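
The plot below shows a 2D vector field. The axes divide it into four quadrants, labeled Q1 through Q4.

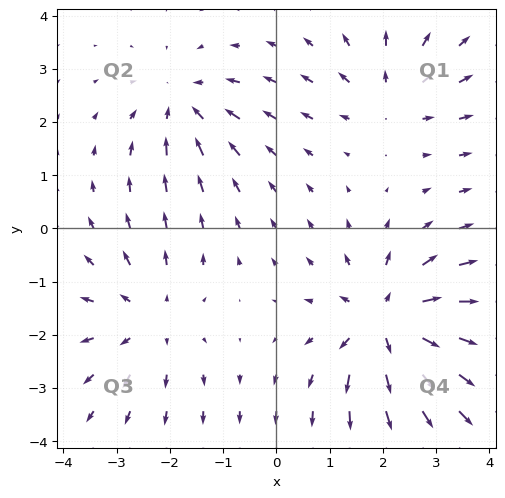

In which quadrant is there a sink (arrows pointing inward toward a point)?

Q2

The sink sits at approximately (-1.8, 2.3), which lies in quadrant Q2. The divergence there is about -3, negative as expected for a sink.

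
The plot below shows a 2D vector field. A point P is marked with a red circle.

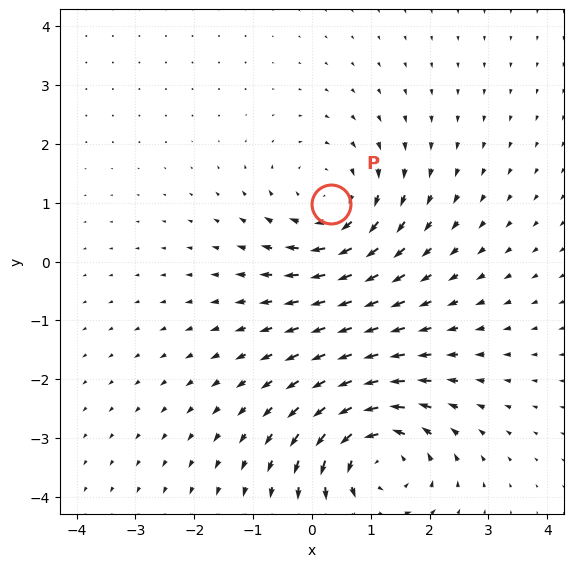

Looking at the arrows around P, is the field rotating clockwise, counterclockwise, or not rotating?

Near P at (0.3, 1.0) the arrows circulate clockwise. The curl (z-component) there is about -4; negative curl means clockwise rotation.

clockwise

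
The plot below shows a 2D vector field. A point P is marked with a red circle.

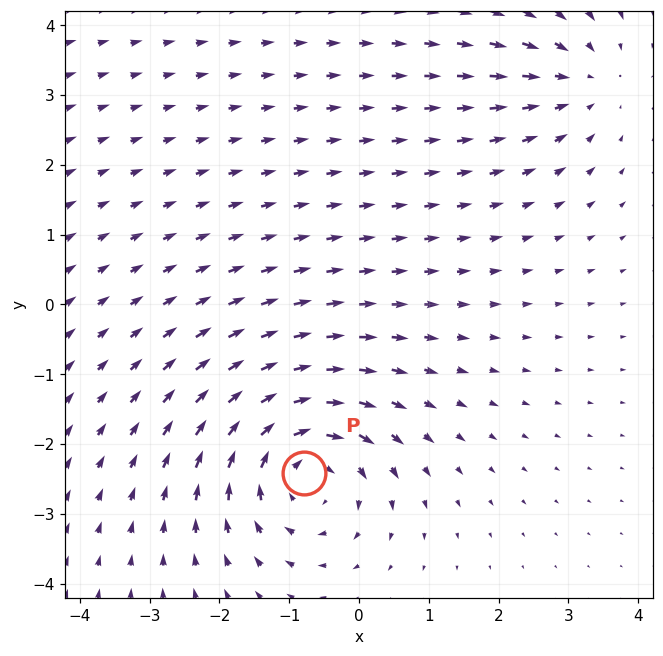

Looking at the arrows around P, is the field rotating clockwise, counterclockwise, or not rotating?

Near P at (-0.8, -2.4) the arrows circulate clockwise. The curl (z-component) there is about -5; negative curl means clockwise rotation.

clockwise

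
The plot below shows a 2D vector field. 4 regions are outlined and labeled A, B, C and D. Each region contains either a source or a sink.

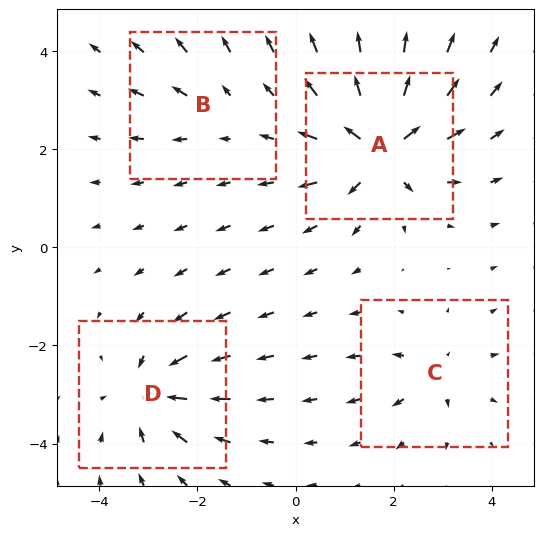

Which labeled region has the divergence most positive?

A

Divergence at each region's feature centre — A: about +8, B: about +2, C: about +4, D: about -6. Region A is most positive.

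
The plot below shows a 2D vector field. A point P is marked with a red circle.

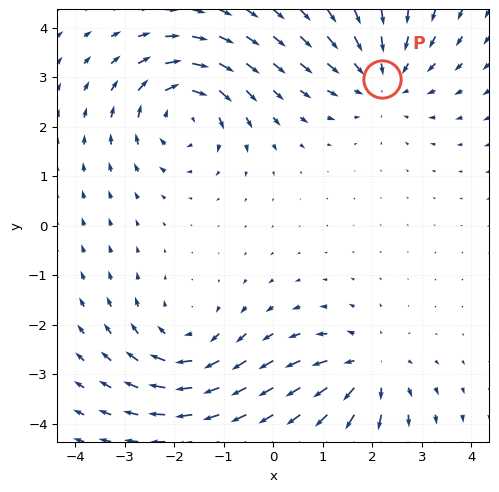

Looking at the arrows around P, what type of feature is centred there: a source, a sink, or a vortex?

sink

At P (2.2, 3.0) the arrows converge inward. Divergence about -4, curl ≈0 — negative divergence with near-zero curl is a sink.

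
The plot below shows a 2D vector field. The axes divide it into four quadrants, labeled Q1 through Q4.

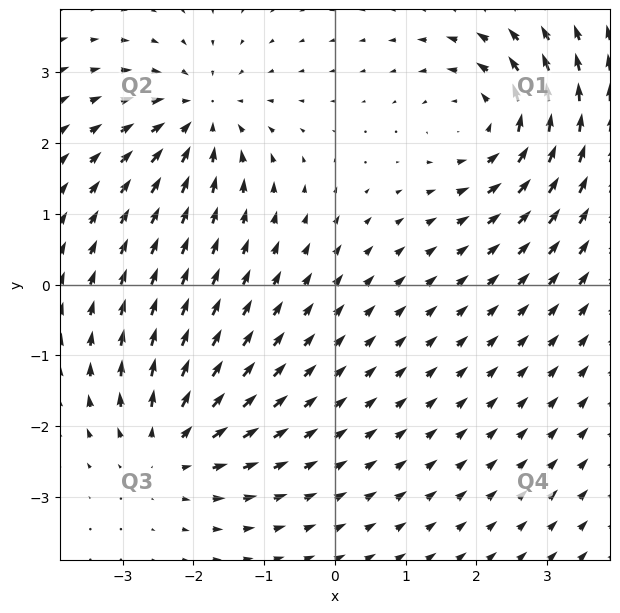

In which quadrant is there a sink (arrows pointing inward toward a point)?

Q2

The sink sits at approximately (-1.9, 2.4), which lies in quadrant Q2. The divergence there is about -4, negative as expected for a sink.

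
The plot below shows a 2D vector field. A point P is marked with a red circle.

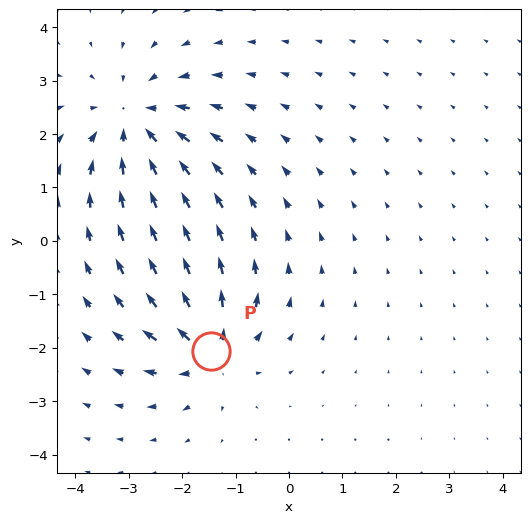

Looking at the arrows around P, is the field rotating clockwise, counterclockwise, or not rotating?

Near P at (-1.5, -2.1) the arrows show no circulation. The curl there is ≈0.

not rotating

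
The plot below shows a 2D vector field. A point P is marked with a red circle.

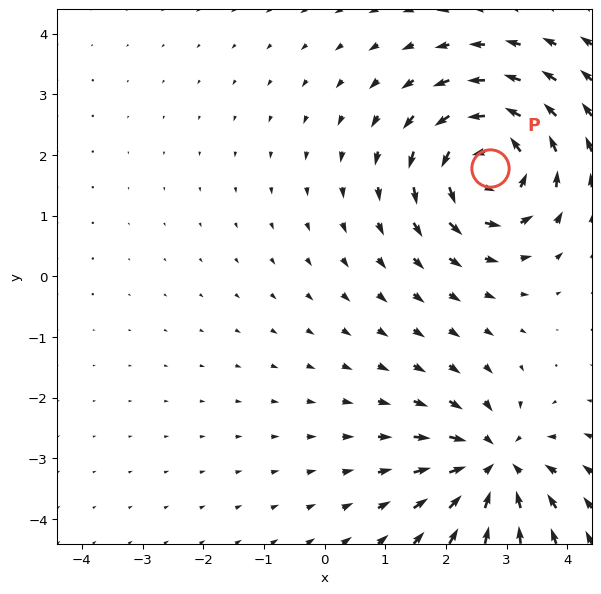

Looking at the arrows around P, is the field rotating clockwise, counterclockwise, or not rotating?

Near P at (2.7, 1.8) the arrows circulate counterclockwise. The curl (z-component) there is about +4; positive curl means counterclockwise rotation.

counterclockwise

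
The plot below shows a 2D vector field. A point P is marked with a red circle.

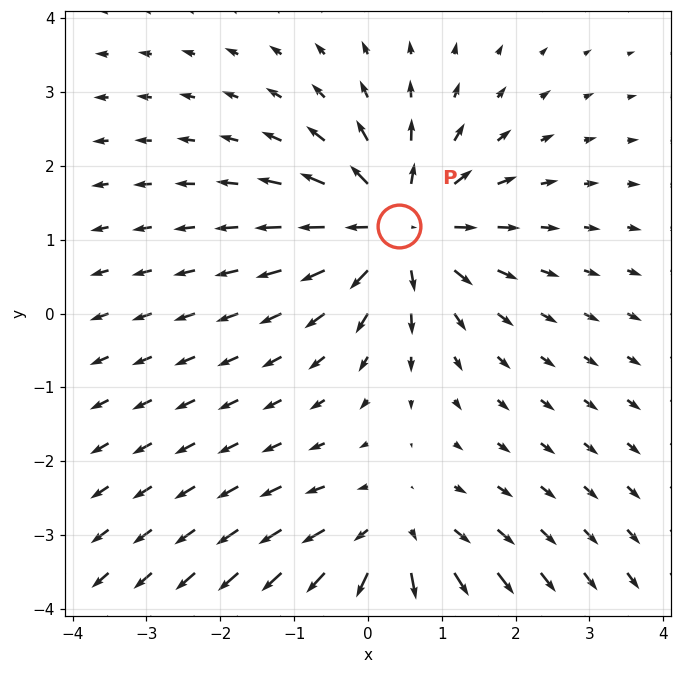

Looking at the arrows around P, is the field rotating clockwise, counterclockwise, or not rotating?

Near P at (0.4, 1.2) the arrows show no circulation. The curl there is ≈0.

not rotating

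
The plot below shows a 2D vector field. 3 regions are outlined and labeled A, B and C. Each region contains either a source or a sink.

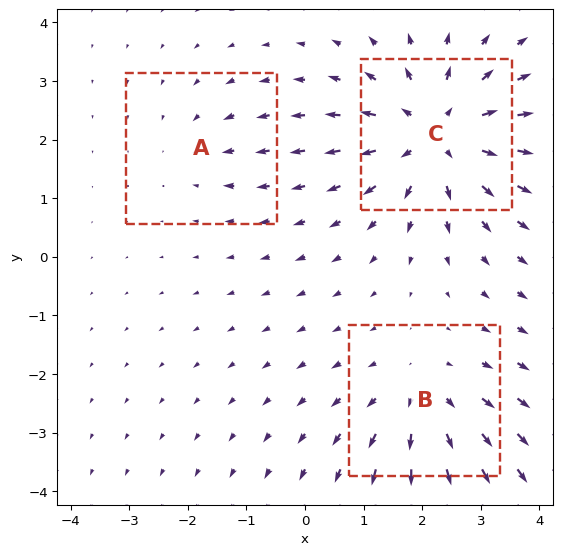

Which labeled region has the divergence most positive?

Divergence at each region's feature centre — A: about -2, B: about +3, C: about +5. Region C is most positive.

C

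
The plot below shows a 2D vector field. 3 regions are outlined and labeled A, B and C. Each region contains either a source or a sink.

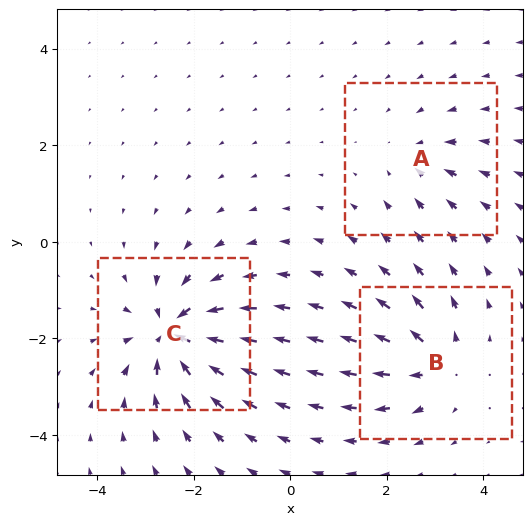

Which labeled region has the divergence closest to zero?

A

Divergence at each region's feature centre — A: about -3, B: about +4, C: about -6. Region A is closest to zero.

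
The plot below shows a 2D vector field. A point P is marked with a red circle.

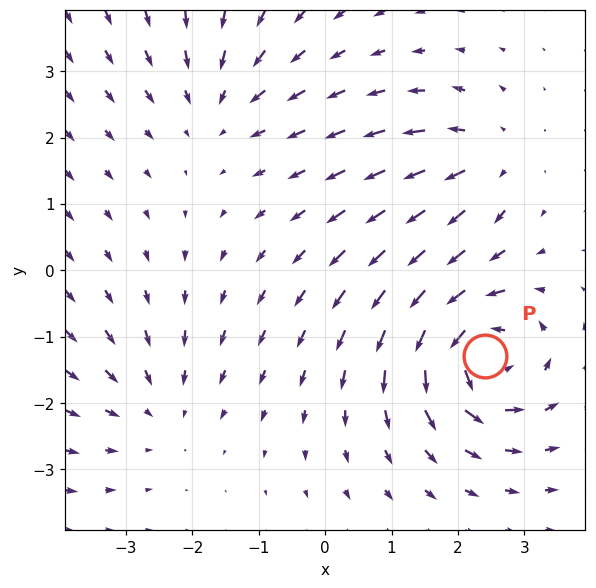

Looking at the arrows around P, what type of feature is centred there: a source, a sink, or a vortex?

At P (2.4, -1.3) the arrows circulate counterclockwise. Divergence ≈0, curl about +7 — near-zero divergence with nonzero curl is a vortex.

vortex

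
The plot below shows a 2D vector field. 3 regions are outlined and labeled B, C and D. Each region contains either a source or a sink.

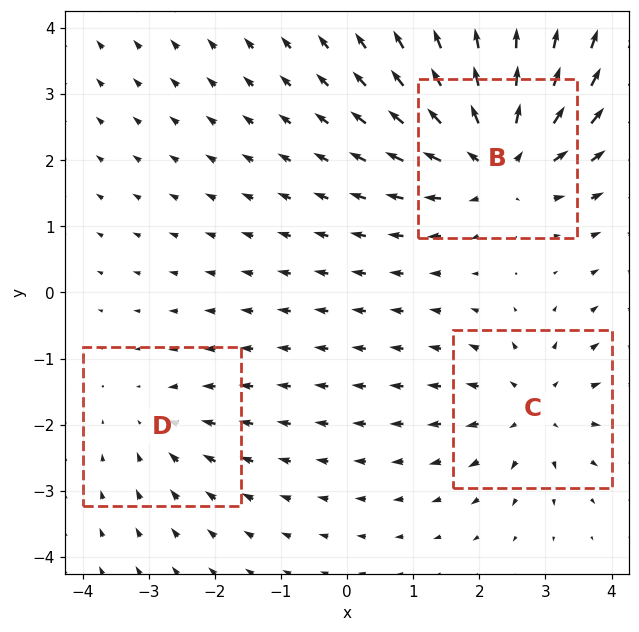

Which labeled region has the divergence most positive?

Divergence at each region's feature centre — B: about +5, C: about +3, D: about -2. Region B is most positive.

B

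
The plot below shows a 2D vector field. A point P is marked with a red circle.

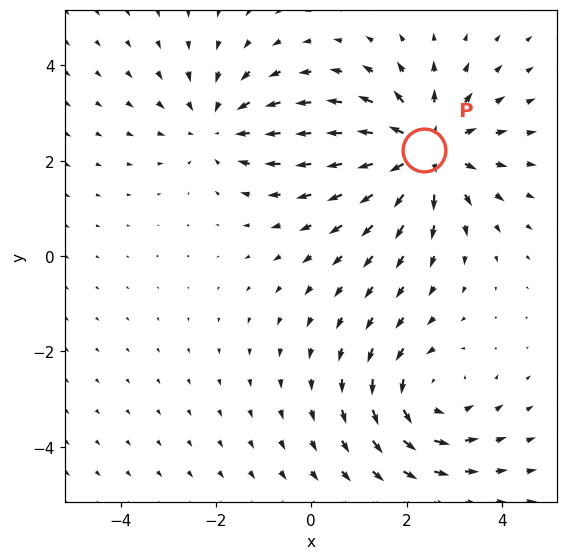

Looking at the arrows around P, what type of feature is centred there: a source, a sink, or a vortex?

source

At P (2.4, 2.2) the arrows spread outward. Divergence about +4, curl ≈0 — positive divergence with near-zero curl is a source.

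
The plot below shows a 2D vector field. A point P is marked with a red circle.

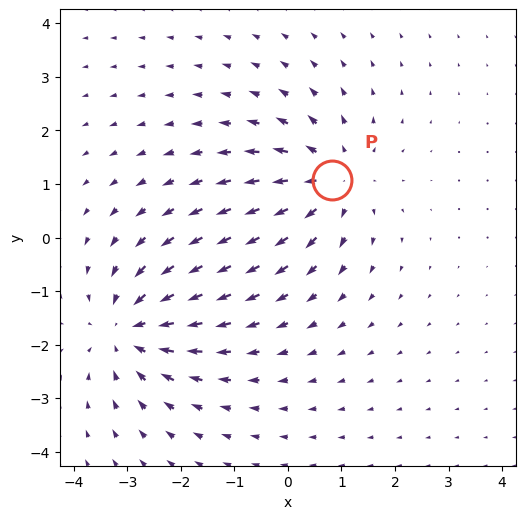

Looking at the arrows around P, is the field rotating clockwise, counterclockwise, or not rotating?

Near P at (0.8, 1.1) the arrows show no circulation. The curl there is ≈0.

not rotating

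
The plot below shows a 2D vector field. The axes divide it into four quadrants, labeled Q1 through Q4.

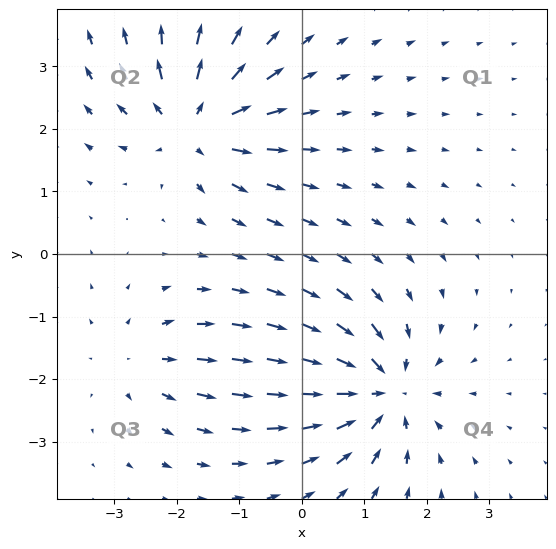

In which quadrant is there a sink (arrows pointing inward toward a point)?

Q4

The sink sits at approximately (1.3, -2.2), which lies in quadrant Q4. The divergence there is about -6, negative as expected for a sink.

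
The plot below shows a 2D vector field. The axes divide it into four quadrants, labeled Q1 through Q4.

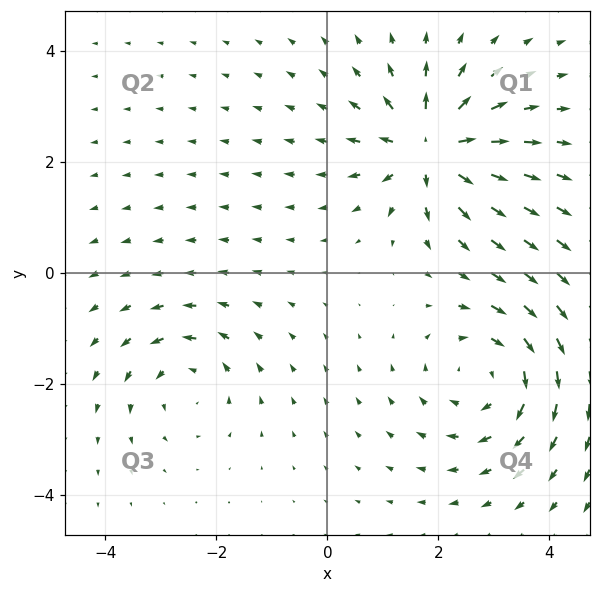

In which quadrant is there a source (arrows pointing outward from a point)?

The source sits at approximately (1.9, 2.2), which lies in quadrant Q1. The divergence there is about +6, positive as expected for a source.

Q1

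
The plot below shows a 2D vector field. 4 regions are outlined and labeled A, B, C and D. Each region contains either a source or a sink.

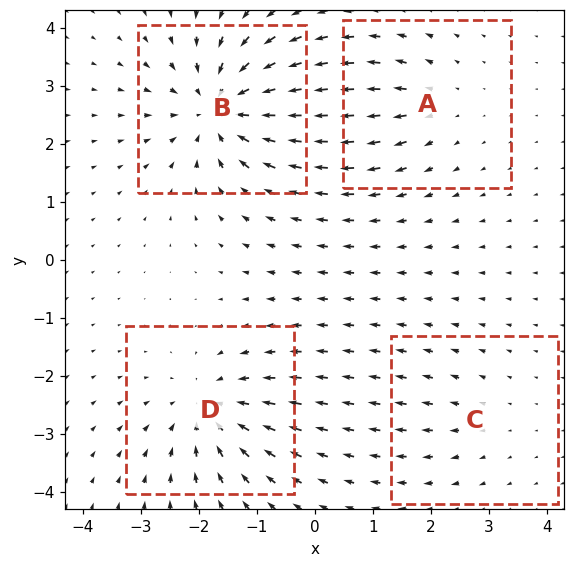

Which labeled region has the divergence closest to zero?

C

Divergence at each region's feature centre — A: about +3, B: about -7, C: about +2, D: about -5. Region C is closest to zero.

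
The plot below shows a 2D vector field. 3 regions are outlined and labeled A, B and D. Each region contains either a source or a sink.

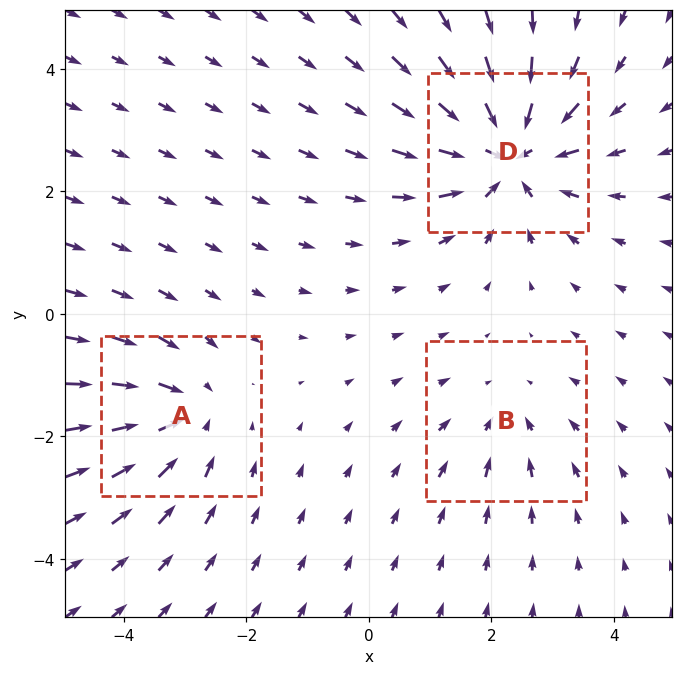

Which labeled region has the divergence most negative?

Divergence at each region's feature centre — A: about -3, B: about -2, D: about -5. Region D is most negative.

D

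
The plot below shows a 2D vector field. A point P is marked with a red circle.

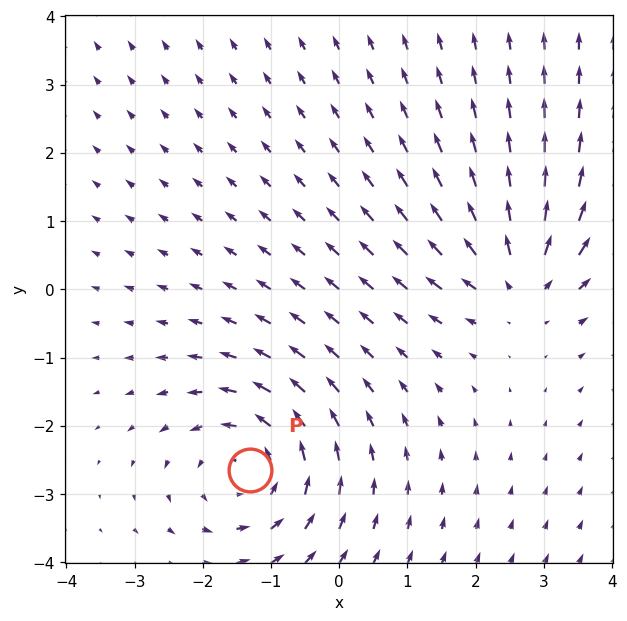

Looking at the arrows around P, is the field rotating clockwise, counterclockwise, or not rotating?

Near P at (-1.3, -2.6) the arrows circulate counterclockwise. The curl (z-component) there is about +4; positive curl means counterclockwise rotation.

counterclockwise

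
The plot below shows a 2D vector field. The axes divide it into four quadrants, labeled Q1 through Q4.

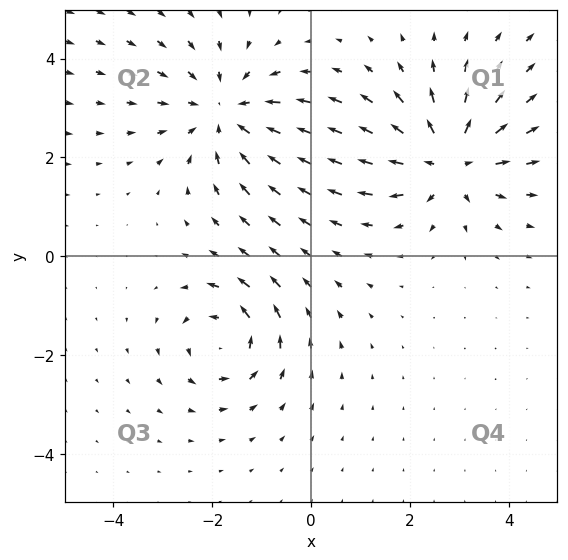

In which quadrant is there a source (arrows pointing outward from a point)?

The source sits at approximately (2.8, 1.9), which lies in quadrant Q1. The divergence there is about +4, positive as expected for a source.

Q1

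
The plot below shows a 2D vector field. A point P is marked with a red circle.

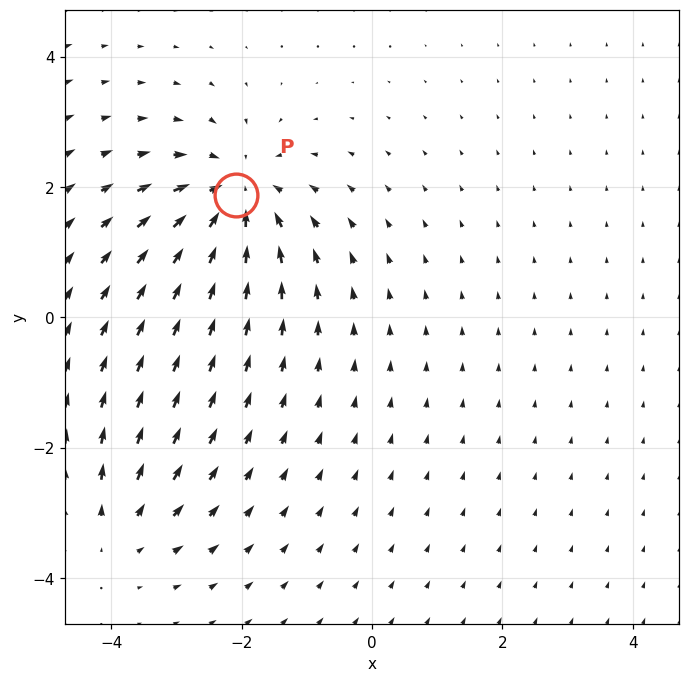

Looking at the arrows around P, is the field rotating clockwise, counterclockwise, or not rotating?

not rotating

Near P at (-2.1, 1.9) the arrows show no circulation. The curl there is ≈0.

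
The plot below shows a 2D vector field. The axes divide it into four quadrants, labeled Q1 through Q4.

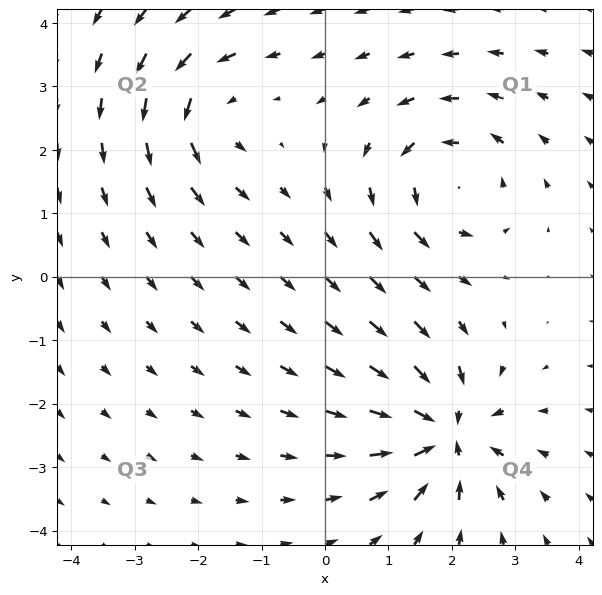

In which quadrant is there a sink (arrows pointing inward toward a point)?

The sink sits at approximately (1.9, -2.5), which lies in quadrant Q4. The divergence there is about -6, negative as expected for a sink.

Q4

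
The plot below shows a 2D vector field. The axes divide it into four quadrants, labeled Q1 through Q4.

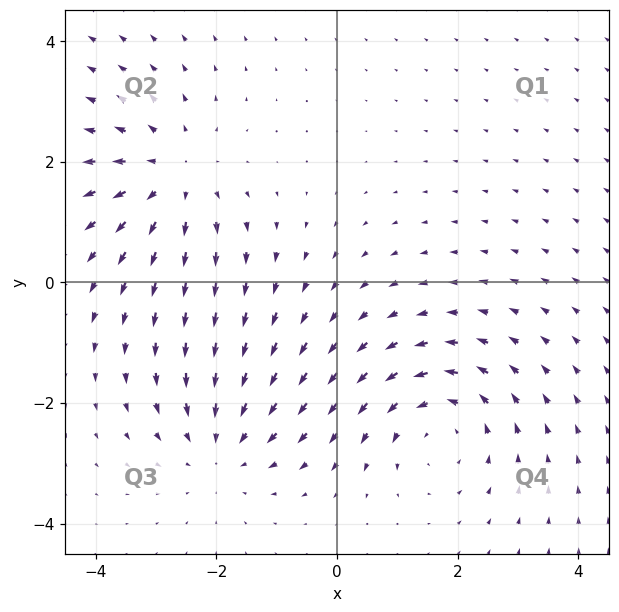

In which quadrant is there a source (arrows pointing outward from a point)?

The source sits at approximately (-2.7, 1.8), which lies in quadrant Q2. The divergence there is about +3, positive as expected for a source.

Q2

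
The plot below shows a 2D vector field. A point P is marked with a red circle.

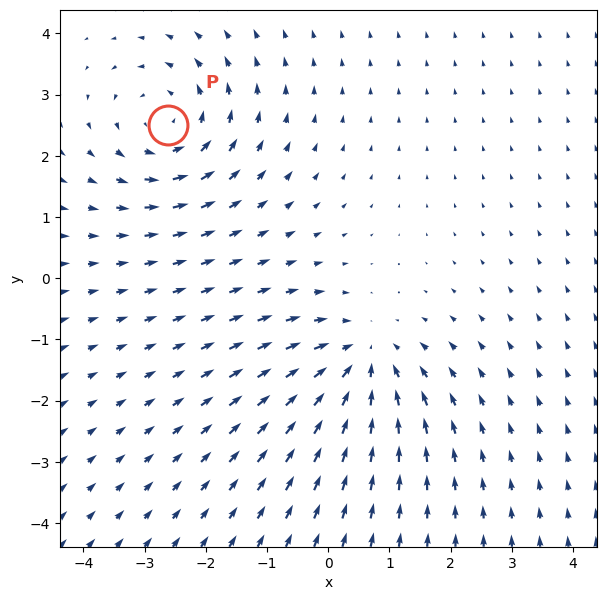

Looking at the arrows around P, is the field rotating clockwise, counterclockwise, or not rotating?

Near P at (-2.6, 2.5) the arrows circulate counterclockwise. The curl (z-component) there is about +4; positive curl means counterclockwise rotation.

counterclockwise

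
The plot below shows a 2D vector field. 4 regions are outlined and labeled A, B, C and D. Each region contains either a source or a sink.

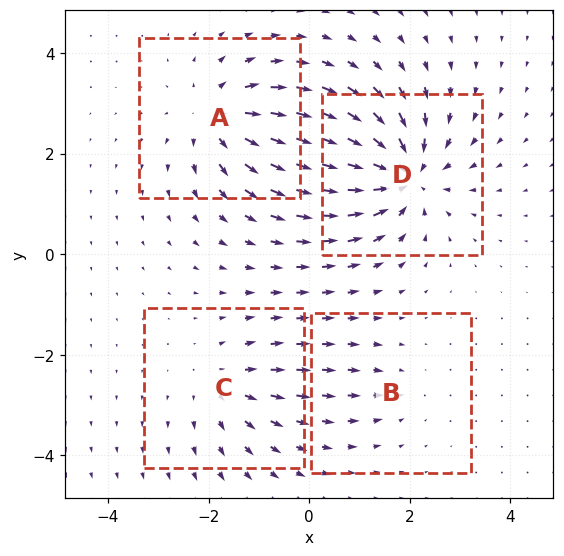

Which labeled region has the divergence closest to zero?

Divergence at each region's feature centre — A: about +5, B: about -2, C: about +4, D: about -7. Region B is closest to zero.

B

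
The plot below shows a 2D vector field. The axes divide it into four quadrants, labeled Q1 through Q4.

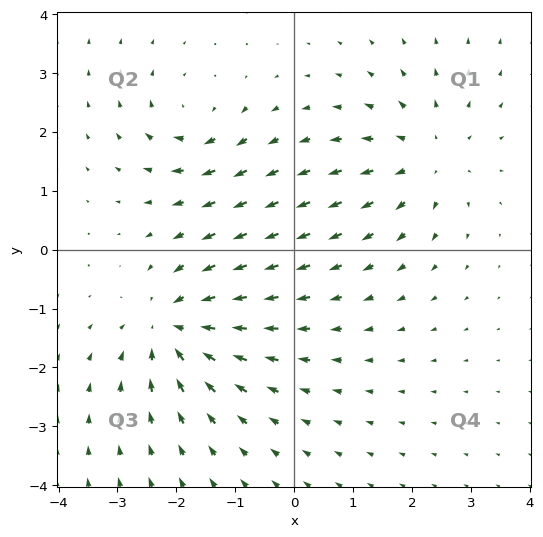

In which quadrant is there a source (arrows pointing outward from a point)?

Q1

The source sits at approximately (2.3, 1.6), which lies in quadrant Q1. The divergence there is about +4, positive as expected for a source.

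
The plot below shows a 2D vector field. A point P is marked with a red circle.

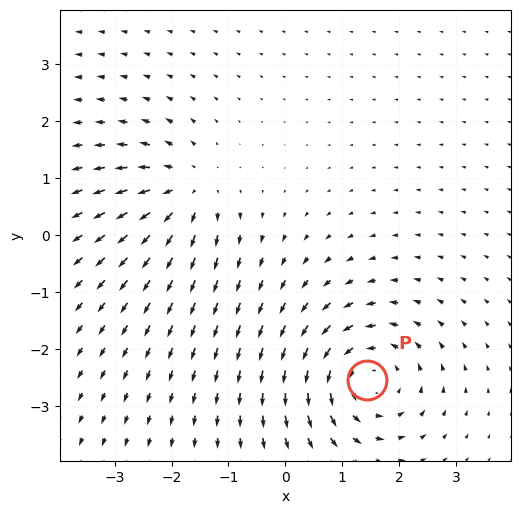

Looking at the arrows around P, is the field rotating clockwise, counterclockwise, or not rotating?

Near P at (1.4, -2.5) the arrows circulate counterclockwise. The curl (z-component) there is about +5; positive curl means counterclockwise rotation.

counterclockwise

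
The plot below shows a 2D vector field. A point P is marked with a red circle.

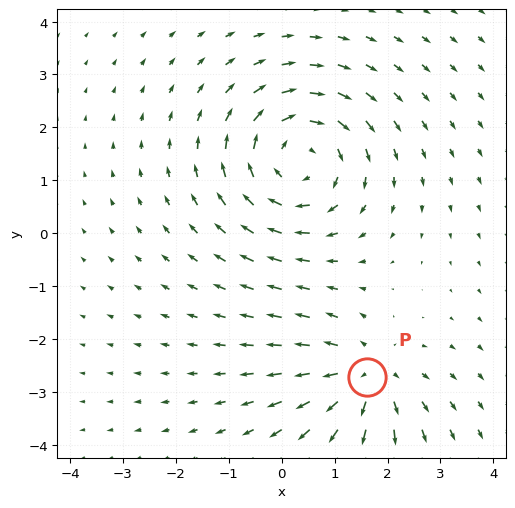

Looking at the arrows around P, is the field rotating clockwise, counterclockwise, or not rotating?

not rotating

Near P at (1.6, -2.7) the arrows show no circulation. The curl there is ≈0.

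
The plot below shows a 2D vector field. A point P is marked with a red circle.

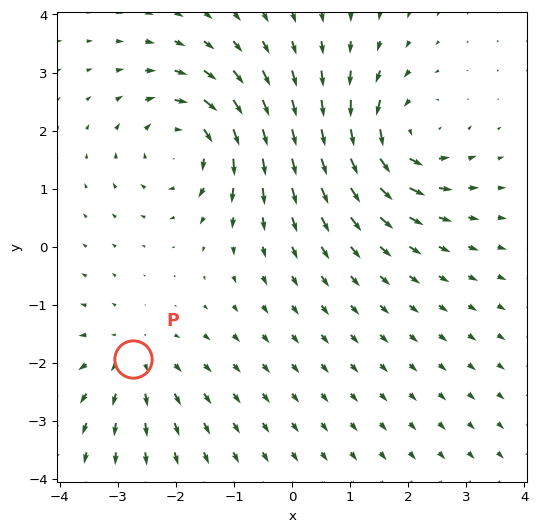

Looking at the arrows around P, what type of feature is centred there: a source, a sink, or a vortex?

source

At P (-2.7, -1.9) the arrows spread outward. Divergence about +3, curl ≈0 — positive divergence with near-zero curl is a source.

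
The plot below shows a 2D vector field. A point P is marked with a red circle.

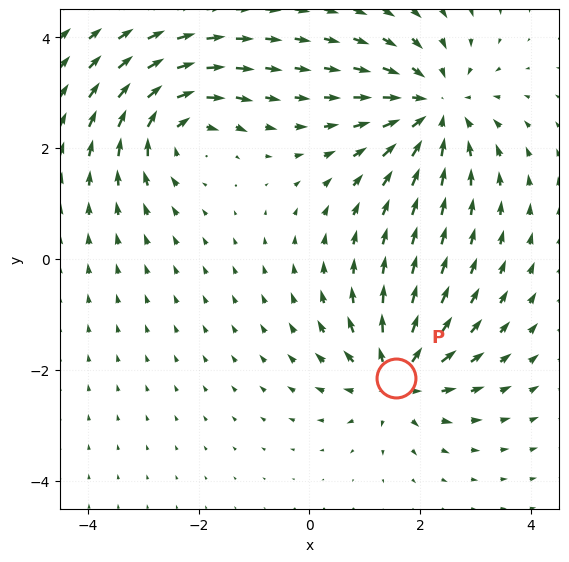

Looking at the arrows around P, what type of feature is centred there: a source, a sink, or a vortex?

At P (1.6, -2.1) the arrows spread outward. Divergence about +5, curl ≈0 — positive divergence with near-zero curl is a source.

source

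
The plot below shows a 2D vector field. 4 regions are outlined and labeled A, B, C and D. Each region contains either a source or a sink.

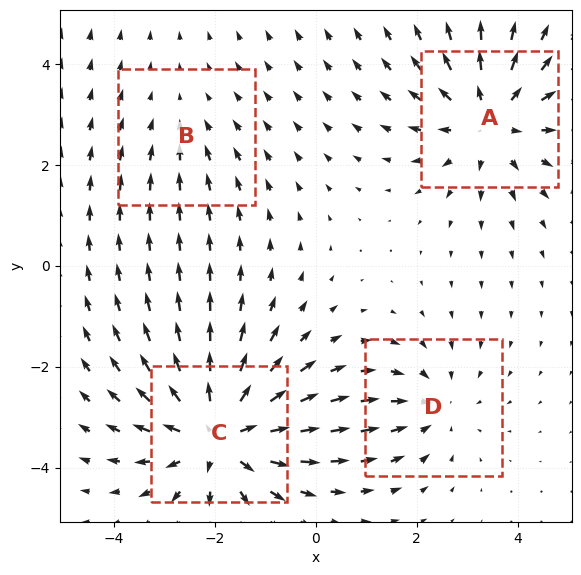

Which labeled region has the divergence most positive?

Divergence at each region's feature centre — A: about +5, B: about -2, C: about +6, D: about -3. Region C is most positive.

C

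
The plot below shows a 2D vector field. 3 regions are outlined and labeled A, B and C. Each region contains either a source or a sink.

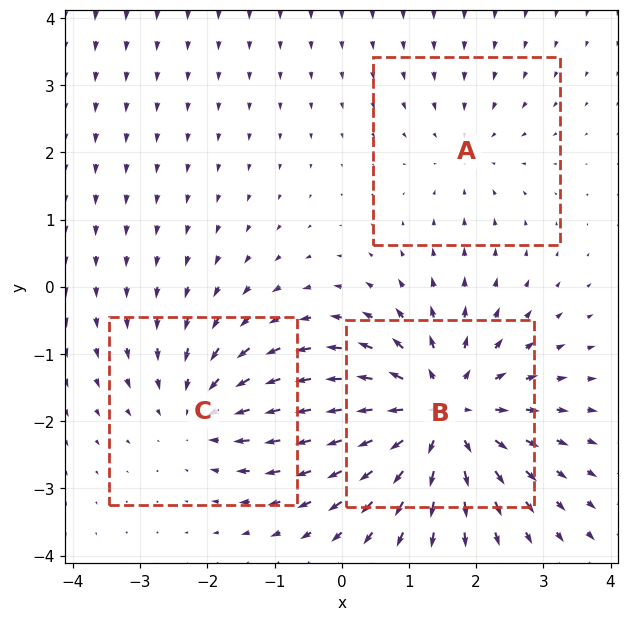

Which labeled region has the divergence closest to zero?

A

Divergence at each region's feature centre — A: about -2, B: about +5, C: about -3. Region A is closest to zero.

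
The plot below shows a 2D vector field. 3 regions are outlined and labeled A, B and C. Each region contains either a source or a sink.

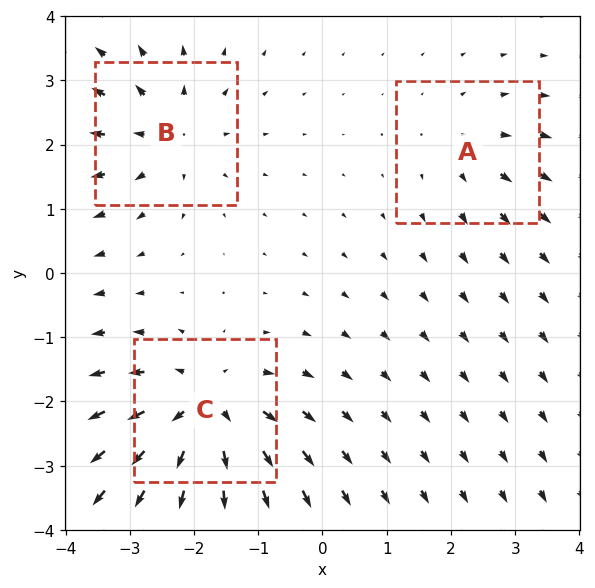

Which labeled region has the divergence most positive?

C

Divergence at each region's feature centre — A: about +2, B: about +4, C: about +5. Region C is most positive.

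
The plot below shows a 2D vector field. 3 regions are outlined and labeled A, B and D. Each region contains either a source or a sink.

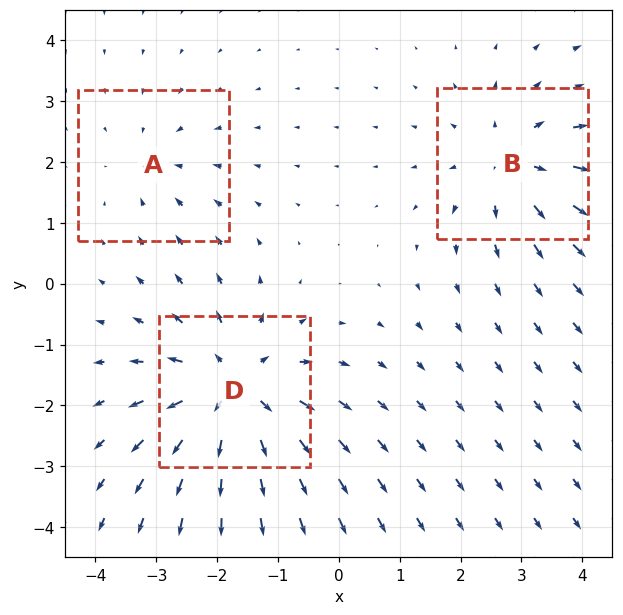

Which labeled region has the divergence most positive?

Divergence at each region's feature centre — A: about -2, B: about +3, D: about +5. Region D is most positive.

D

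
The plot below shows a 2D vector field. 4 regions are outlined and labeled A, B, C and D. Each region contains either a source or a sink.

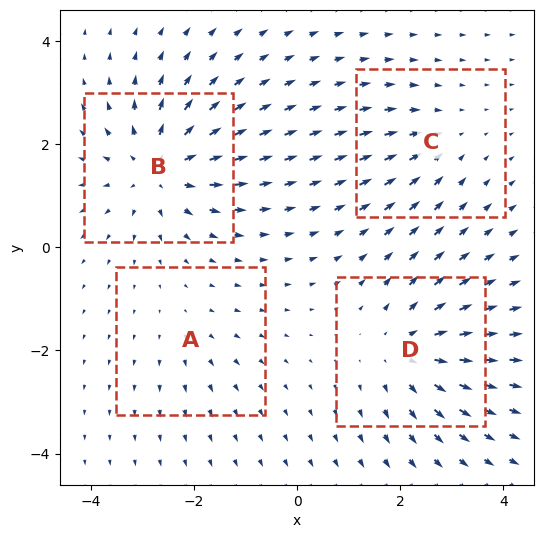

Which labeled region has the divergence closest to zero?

A

Divergence at each region's feature centre — A: about +2, B: about +6, C: about -3, D: about +5. Region A is closest to zero.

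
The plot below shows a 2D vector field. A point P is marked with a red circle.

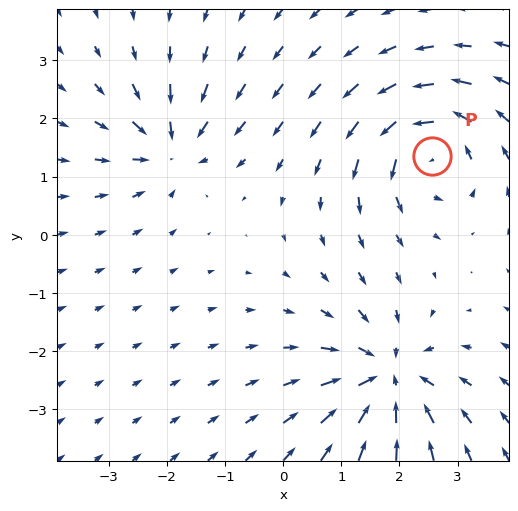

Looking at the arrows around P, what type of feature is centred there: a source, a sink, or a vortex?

vortex

At P (2.6, 1.3) the arrows circulate counterclockwise. Divergence ≈0, curl about +6 — near-zero divergence with nonzero curl is a vortex.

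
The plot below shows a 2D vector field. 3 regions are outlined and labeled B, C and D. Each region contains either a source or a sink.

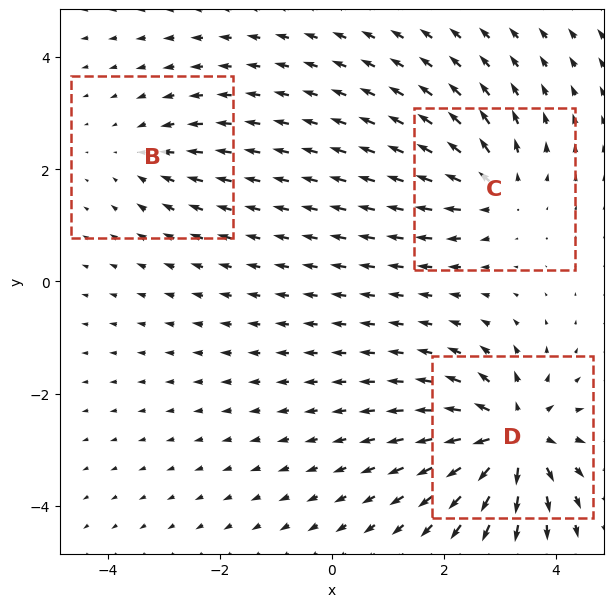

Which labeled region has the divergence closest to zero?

Divergence at each region's feature centre — B: about -3, C: about +4, D: about +7. Region B is closest to zero.

B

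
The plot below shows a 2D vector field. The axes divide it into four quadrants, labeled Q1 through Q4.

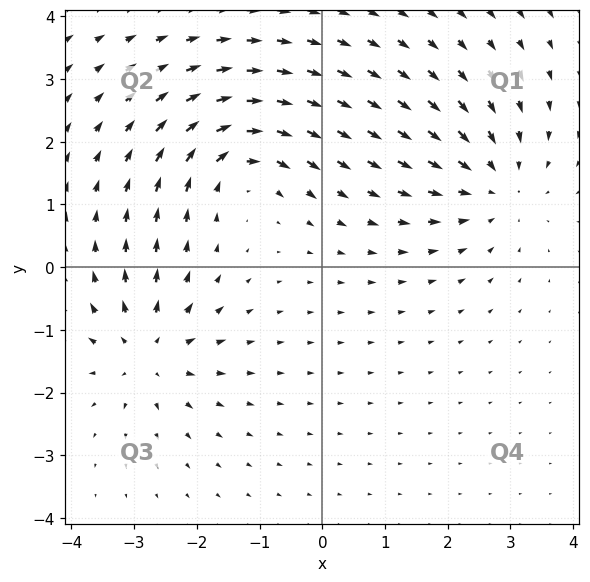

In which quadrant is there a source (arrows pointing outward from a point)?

The source sits at approximately (-2.8, -1.3), which lies in quadrant Q3. The divergence there is about +3, positive as expected for a source.

Q3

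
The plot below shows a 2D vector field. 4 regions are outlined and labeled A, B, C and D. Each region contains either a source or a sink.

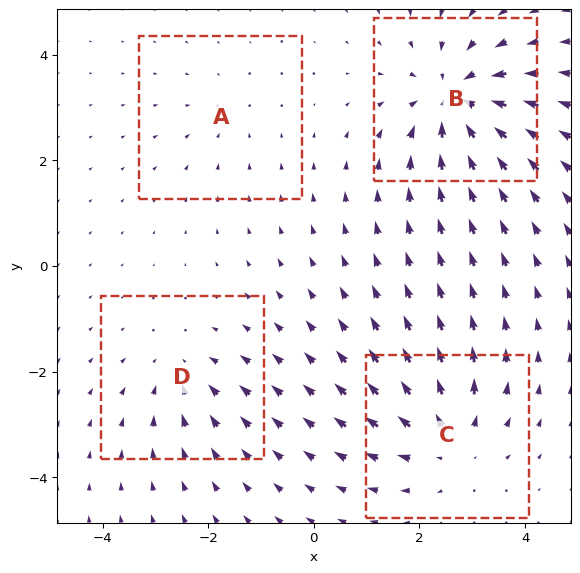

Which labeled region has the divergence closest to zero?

Divergence at each region's feature centre — A: about -2, B: about -6, C: about +5, D: about -3. Region A is closest to zero.

A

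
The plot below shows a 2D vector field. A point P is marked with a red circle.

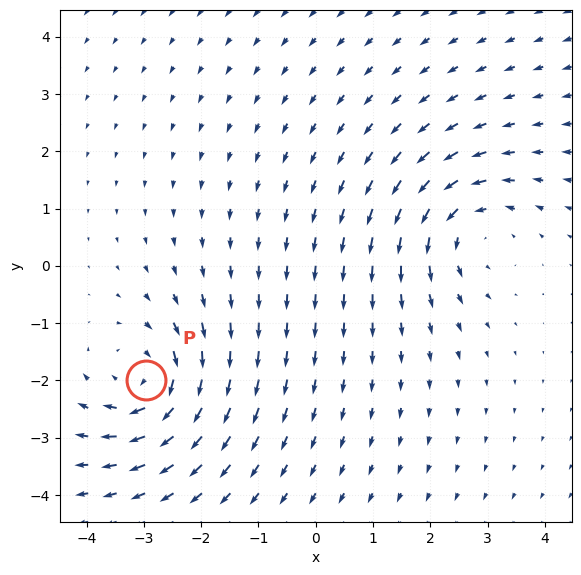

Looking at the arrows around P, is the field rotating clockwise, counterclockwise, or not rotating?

clockwise

Near P at (-3.0, -2.0) the arrows circulate clockwise. The curl (z-component) there is about -4; negative curl means clockwise rotation.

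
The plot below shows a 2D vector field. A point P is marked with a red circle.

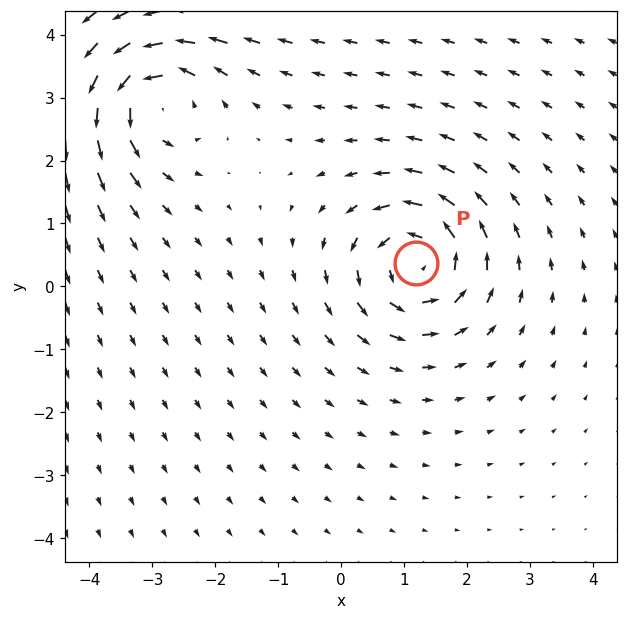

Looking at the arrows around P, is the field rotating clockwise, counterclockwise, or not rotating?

counterclockwise

Near P at (1.2, 0.4) the arrows circulate counterclockwise. The curl (z-component) there is about +6; positive curl means counterclockwise rotation.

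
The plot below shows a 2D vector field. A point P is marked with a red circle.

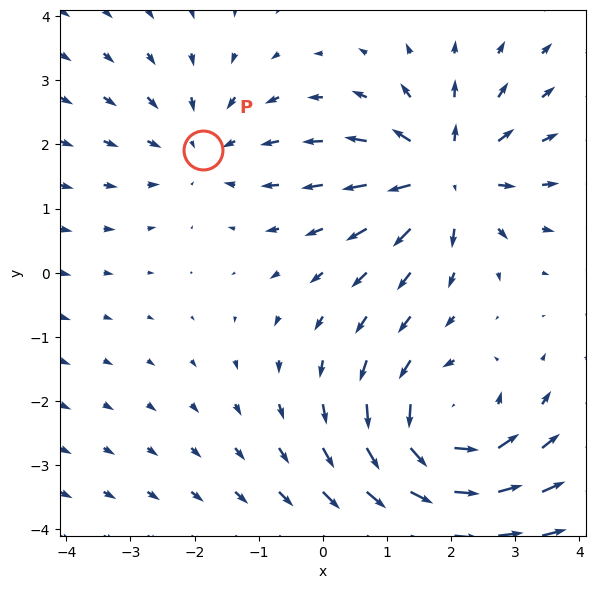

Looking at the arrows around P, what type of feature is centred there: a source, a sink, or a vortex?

At P (-1.9, 1.9) the arrows converge inward. Divergence about -2, curl ≈0 — negative divergence with near-zero curl is a sink.

sink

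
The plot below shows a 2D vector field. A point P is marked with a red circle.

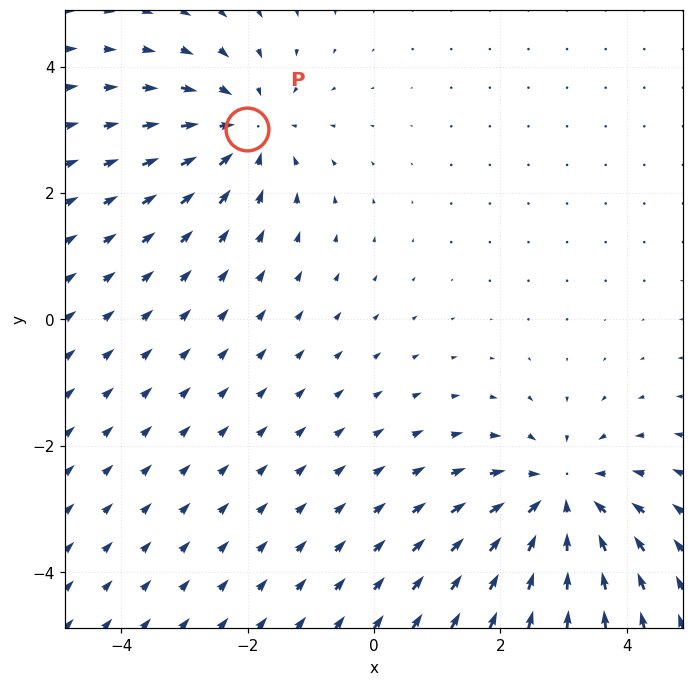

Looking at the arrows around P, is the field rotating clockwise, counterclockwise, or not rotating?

not rotating

Near P at (-2.0, 3.0) the arrows show no circulation. The curl there is ≈0.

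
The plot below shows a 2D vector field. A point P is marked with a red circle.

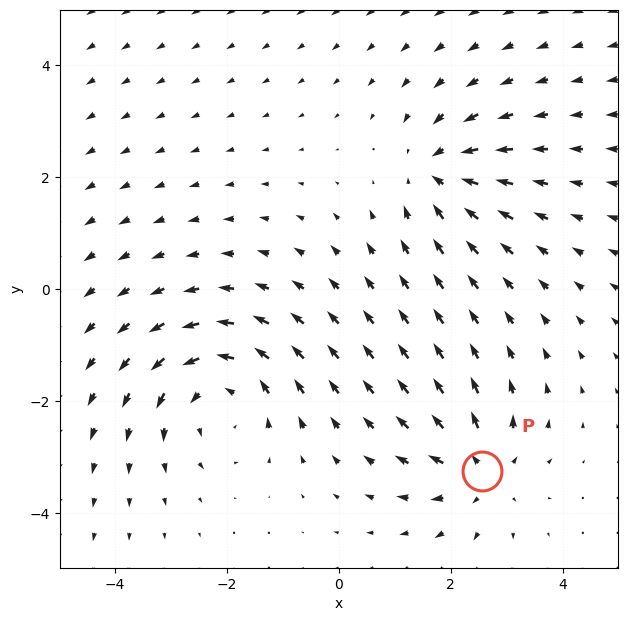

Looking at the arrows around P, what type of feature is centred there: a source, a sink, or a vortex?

At P (2.6, -3.3) the arrows spread outward. Divergence about +4, curl ≈0 — positive divergence with near-zero curl is a source.

source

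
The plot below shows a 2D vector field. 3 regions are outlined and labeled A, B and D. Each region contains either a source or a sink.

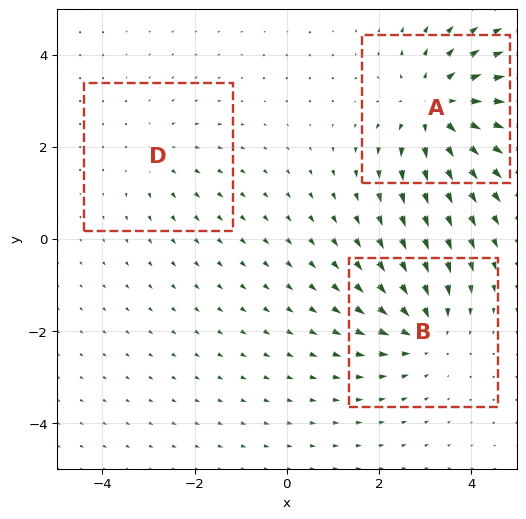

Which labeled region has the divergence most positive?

A

Divergence at each region's feature centre — A: about +5, B: about -3, D: about +2. Region A is most positive.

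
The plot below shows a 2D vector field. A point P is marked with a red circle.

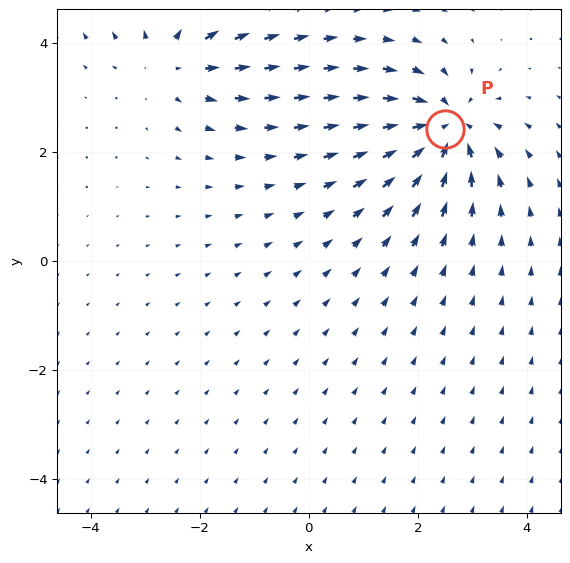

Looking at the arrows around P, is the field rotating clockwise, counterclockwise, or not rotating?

not rotating

Near P at (2.5, 2.4) the arrows show no circulation. The curl there is ≈0.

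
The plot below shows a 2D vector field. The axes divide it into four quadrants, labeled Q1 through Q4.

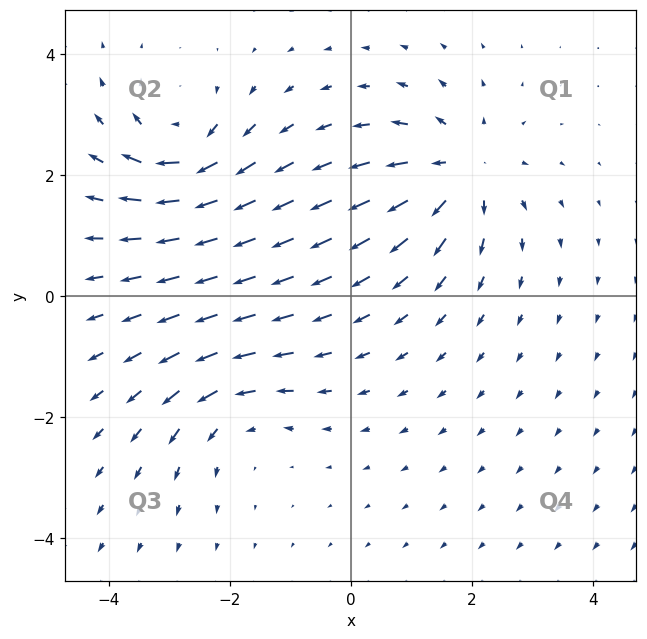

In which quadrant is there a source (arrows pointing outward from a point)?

Q1

The source sits at approximately (1.8, 2.1), which lies in quadrant Q1. The divergence there is about +5, positive as expected for a source.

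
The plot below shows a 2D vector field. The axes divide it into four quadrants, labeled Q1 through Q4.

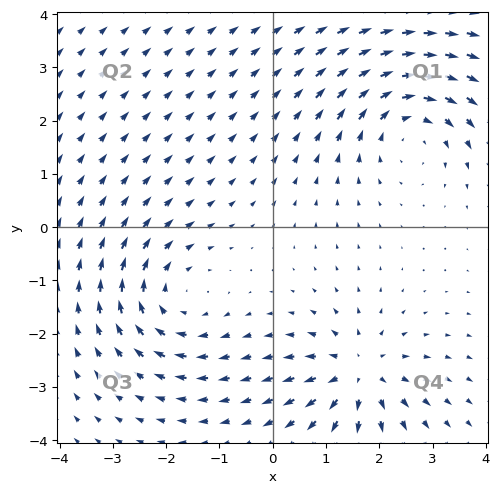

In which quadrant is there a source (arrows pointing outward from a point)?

The source sits at approximately (1.6, -2.7), which lies in quadrant Q4. The divergence there is about +4, positive as expected for a source.

Q4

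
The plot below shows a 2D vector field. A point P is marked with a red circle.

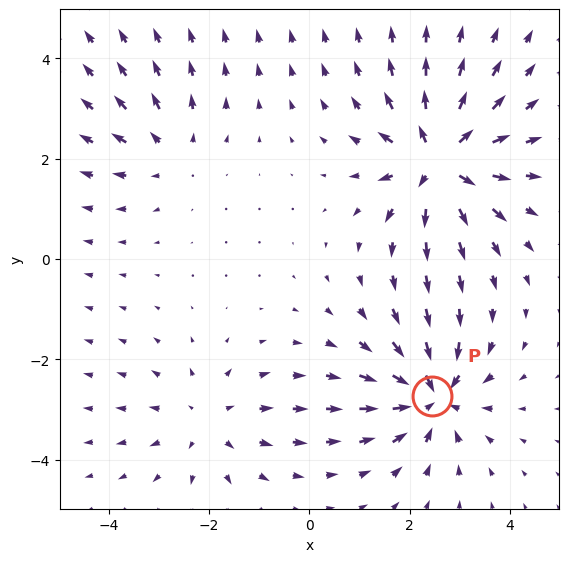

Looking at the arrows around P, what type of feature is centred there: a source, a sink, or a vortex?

At P (2.5, -2.7) the arrows converge inward. Divergence about -6, curl ≈0 — negative divergence with near-zero curl is a sink.

sink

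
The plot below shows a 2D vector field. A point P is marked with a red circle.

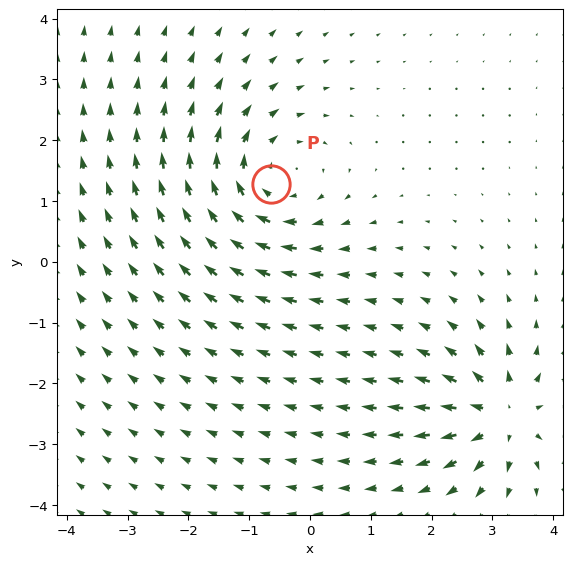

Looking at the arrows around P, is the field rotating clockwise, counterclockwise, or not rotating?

clockwise

Near P at (-0.6, 1.3) the arrows circulate clockwise. The curl (z-component) there is about -4; negative curl means clockwise rotation.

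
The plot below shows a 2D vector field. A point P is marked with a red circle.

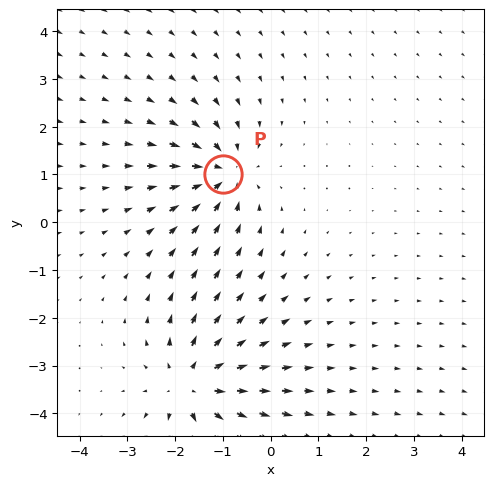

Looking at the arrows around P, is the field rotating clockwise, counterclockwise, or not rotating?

not rotating

Near P at (-1.0, 1.0) the arrows show no circulation. The curl there is ≈0.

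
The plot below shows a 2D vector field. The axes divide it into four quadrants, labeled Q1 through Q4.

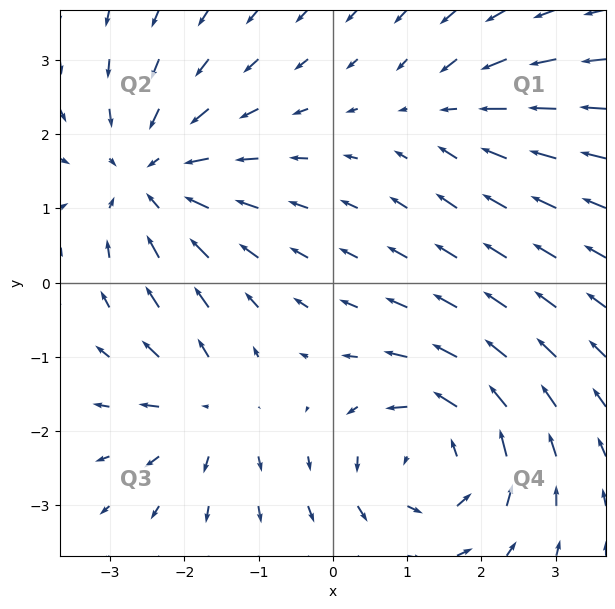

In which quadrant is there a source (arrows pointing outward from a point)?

Q3

The source sits at approximately (-1.7, -1.7), which lies in quadrant Q3. The divergence there is about +4, positive as expected for a source.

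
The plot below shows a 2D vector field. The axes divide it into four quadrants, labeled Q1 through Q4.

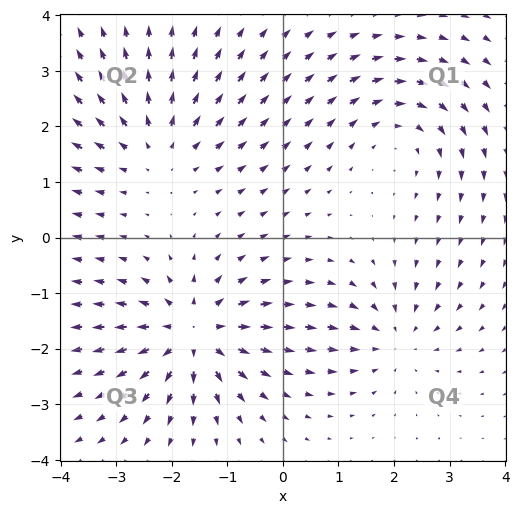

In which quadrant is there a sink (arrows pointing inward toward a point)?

Q4

The sink sits at approximately (2.0, -1.8), which lies in quadrant Q4. The divergence there is about -4, negative as expected for a sink.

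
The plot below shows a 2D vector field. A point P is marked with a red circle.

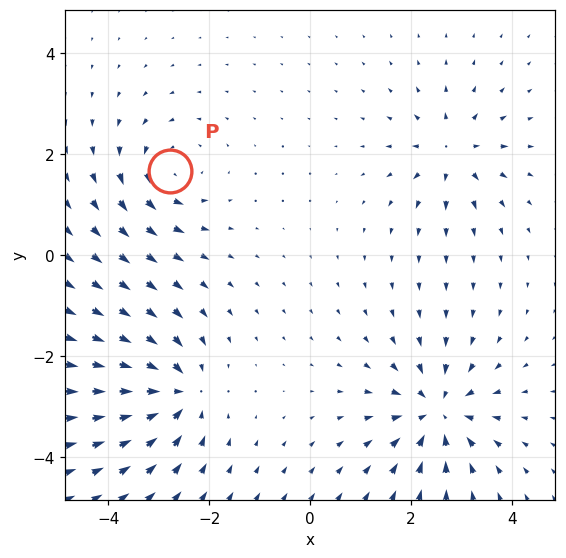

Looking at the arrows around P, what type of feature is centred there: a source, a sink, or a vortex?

At P (-2.8, 1.7) the arrows circulate counterclockwise. Divergence ≈0, curl about +4 — near-zero divergence with nonzero curl is a vortex.

vortex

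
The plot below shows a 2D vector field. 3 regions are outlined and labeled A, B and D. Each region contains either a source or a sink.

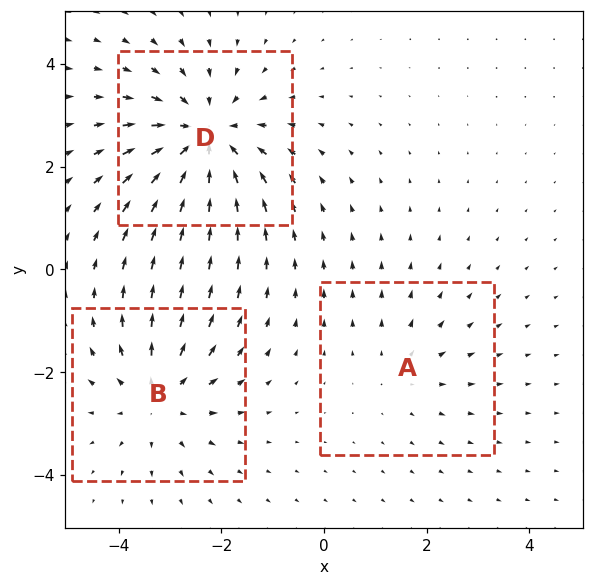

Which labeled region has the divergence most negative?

Divergence at each region's feature centre — A: about +2, B: about +3, D: about -4. Region D is most negative.

D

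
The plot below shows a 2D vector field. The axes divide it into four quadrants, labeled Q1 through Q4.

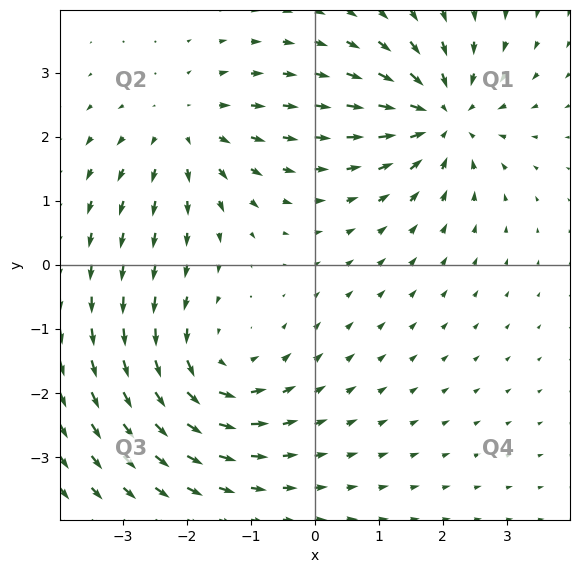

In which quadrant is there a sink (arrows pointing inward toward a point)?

The sink sits at approximately (2.0, 2.3), which lies in quadrant Q1. The divergence there is about -5, negative as expected for a sink.

Q1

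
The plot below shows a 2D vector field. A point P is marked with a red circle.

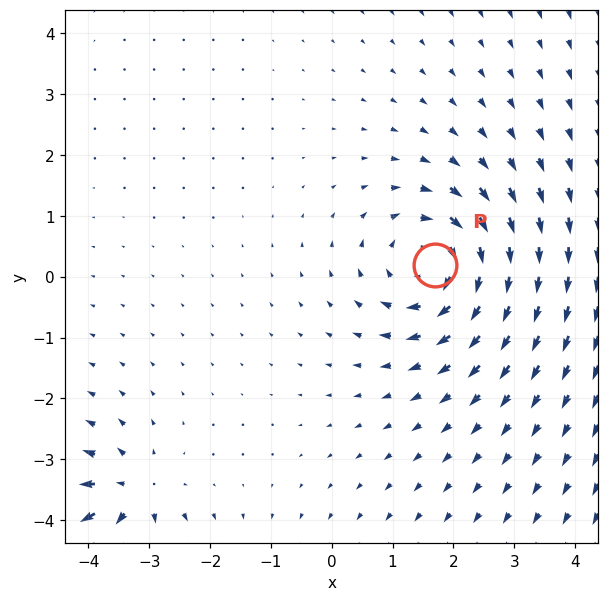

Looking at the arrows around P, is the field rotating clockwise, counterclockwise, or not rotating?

clockwise

Near P at (1.7, 0.2) the arrows circulate clockwise. The curl (z-component) there is about -5; negative curl means clockwise rotation.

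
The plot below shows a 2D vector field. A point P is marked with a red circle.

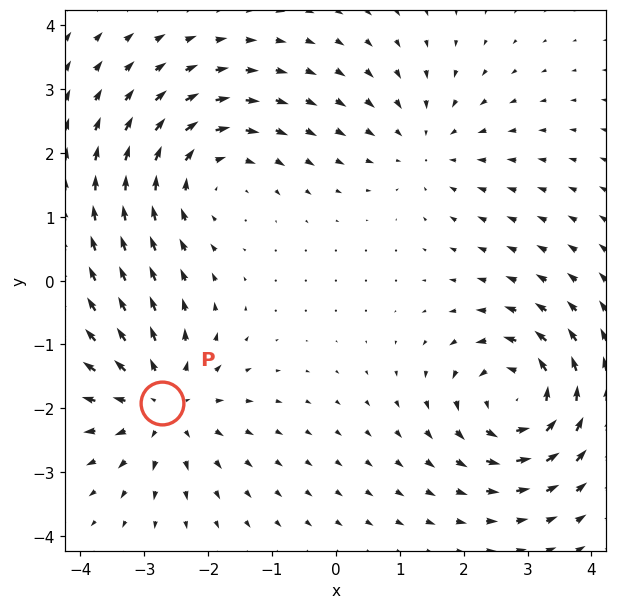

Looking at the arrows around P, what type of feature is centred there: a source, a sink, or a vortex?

At P (-2.7, -1.9) the arrows spread outward. Divergence about +4, curl ≈0 — positive divergence with near-zero curl is a source.

source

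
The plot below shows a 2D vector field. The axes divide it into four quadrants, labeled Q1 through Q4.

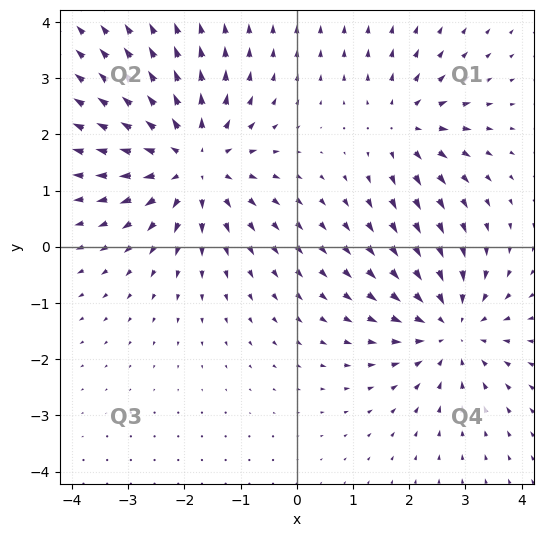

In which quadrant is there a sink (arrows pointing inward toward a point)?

The sink sits at approximately (2.7, -1.4), which lies in quadrant Q4. The divergence there is about -4, negative as expected for a sink.

Q4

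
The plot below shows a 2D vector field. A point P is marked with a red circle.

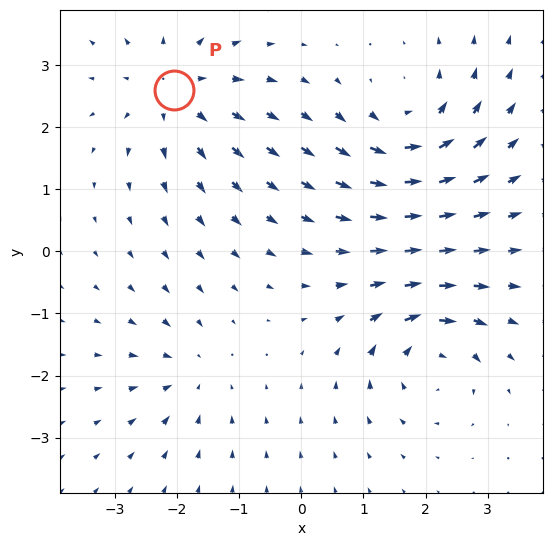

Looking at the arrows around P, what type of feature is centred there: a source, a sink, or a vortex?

source

At P (-2.0, 2.6) the arrows spread outward. Divergence about +4, curl ≈0 — positive divergence with near-zero curl is a source.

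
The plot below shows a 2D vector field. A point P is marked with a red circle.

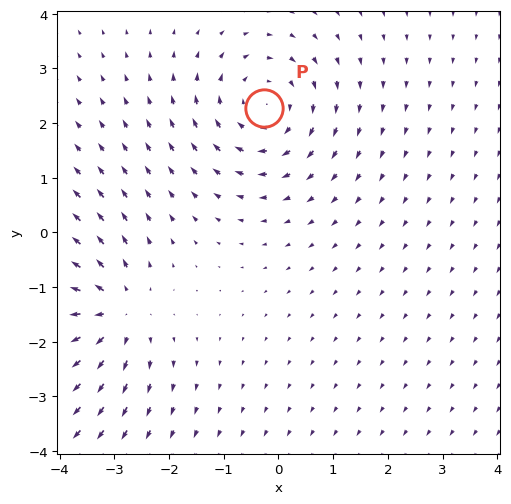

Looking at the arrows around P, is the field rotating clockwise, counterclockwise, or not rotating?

Near P at (-0.3, 2.3) the arrows circulate clockwise. The curl (z-component) there is about -4; negative curl means clockwise rotation.

clockwise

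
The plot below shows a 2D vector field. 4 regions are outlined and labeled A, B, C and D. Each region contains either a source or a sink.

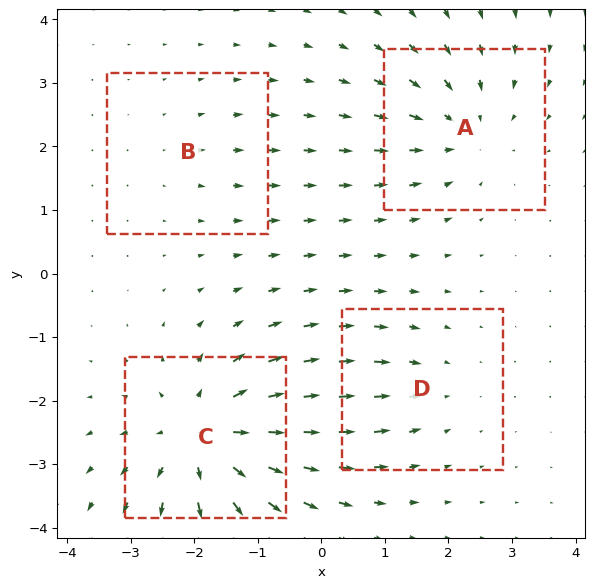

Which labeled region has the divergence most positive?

Divergence at each region's feature centre — A: about -4, B: about +2, C: about +7, D: about -3. Region C is most positive.

C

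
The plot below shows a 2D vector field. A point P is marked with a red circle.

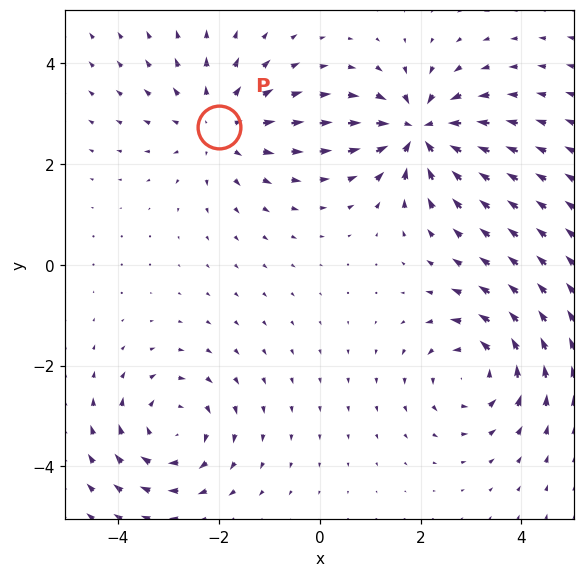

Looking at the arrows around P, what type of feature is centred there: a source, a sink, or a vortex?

source

At P (-2.0, 2.7) the arrows spread outward. Divergence about +4, curl ≈0 — positive divergence with near-zero curl is a source.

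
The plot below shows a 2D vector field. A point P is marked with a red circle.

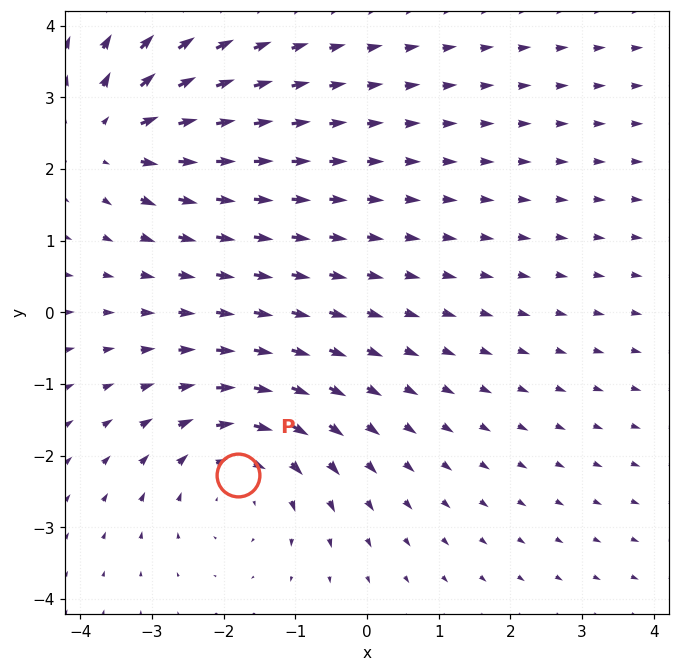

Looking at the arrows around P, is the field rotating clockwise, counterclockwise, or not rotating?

Near P at (-1.8, -2.3) the arrows circulate clockwise. The curl (z-component) there is about -3; negative curl means clockwise rotation.

clockwise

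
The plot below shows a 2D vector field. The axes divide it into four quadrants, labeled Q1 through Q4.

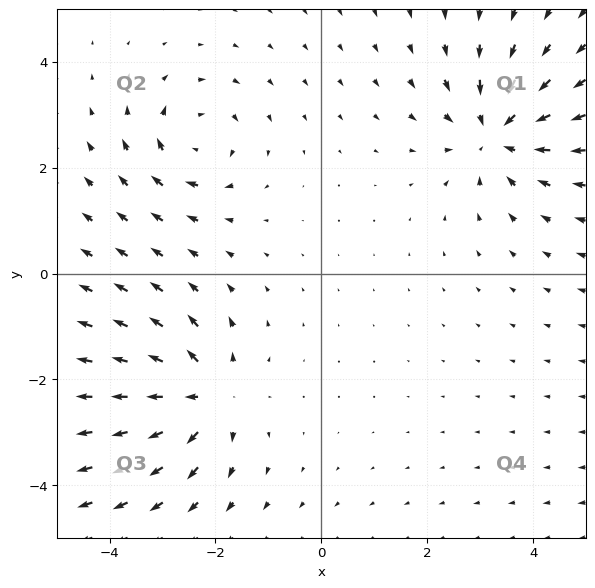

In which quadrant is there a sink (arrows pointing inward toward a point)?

Q1

The sink sits at approximately (3.3, 2.6), which lies in quadrant Q1. The divergence there is about -5, negative as expected for a sink.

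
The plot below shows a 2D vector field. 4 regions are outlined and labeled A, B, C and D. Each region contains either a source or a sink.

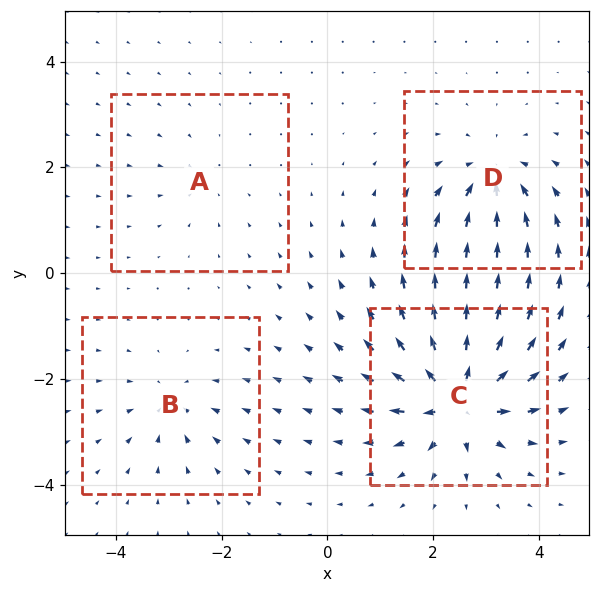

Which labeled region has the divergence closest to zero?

Divergence at each region's feature centre — A: about -2, B: about -4, C: about +9, D: about -6. Region A is closest to zero.

A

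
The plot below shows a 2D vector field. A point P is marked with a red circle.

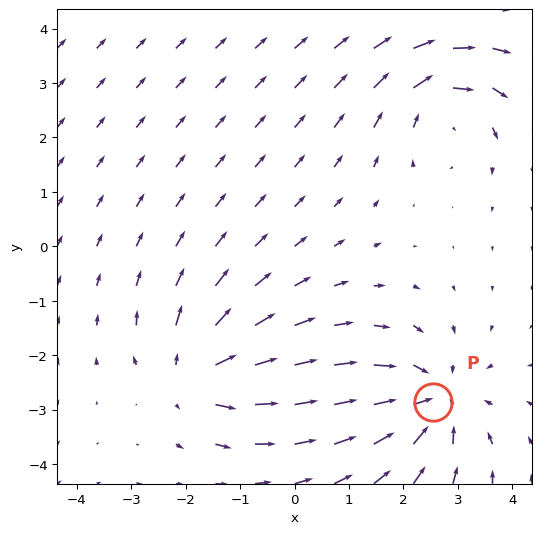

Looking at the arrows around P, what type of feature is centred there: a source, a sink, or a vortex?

sink

At P (2.5, -2.9) the arrows converge inward. Divergence about -5, curl ≈0 — negative divergence with near-zero curl is a sink.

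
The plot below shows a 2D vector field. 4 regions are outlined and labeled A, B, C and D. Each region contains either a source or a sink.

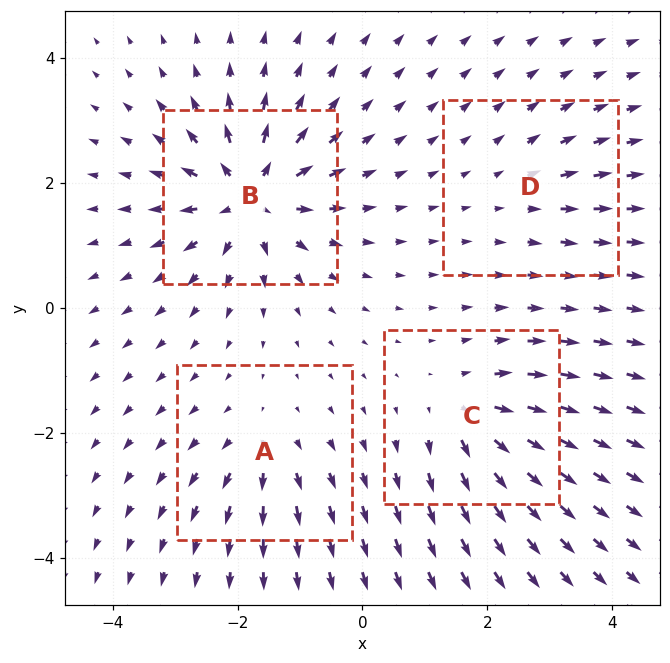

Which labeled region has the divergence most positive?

B

Divergence at each region's feature centre — A: about +4, B: about +9, C: about +6, D: about +3. Region B is most positive.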